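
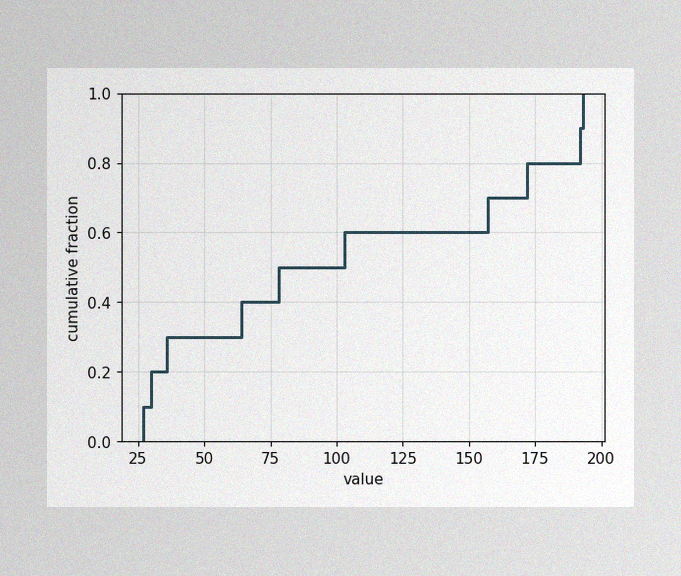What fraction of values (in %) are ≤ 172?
The image has some photo noise and uneven lighting. At x=172 the ECDF step is at 80%.

80%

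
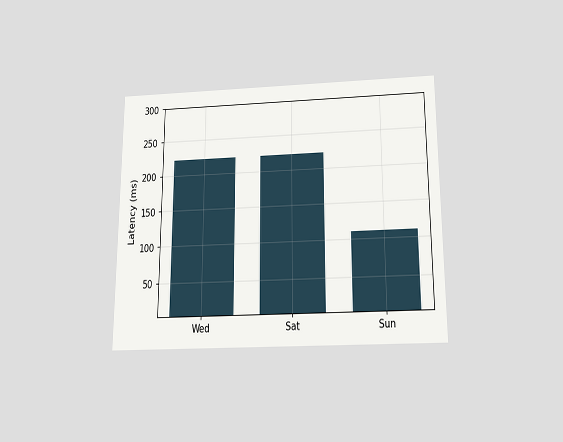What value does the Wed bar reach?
222ms

The chart is viewed slightly from below. Reading along the chart's y-axis, the Wed bar reaches 222ms.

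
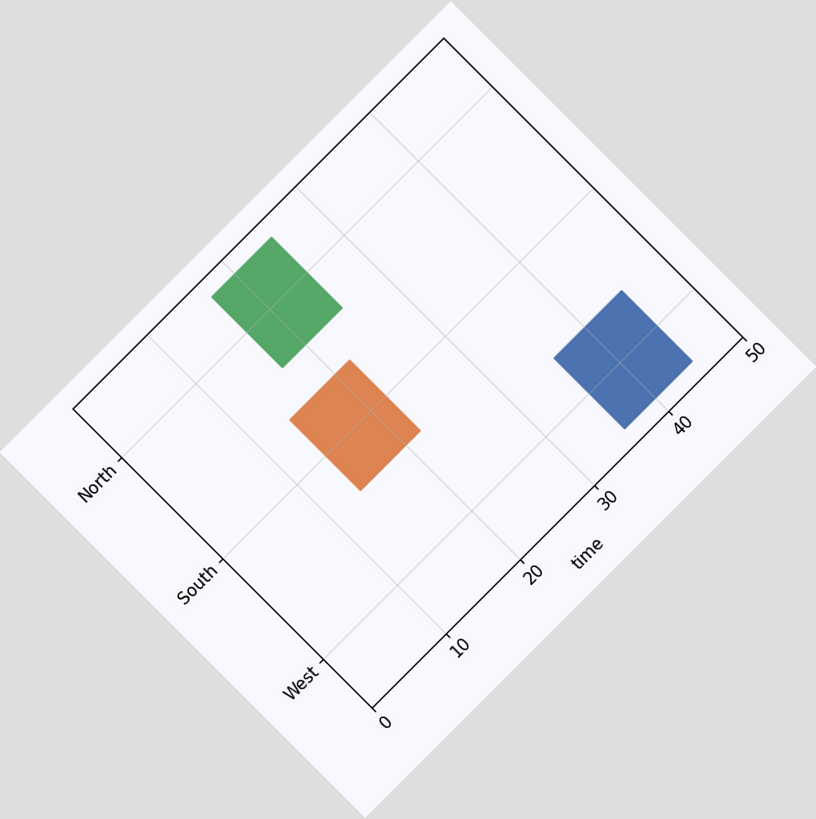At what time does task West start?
36

The chart is tilted about 45° counter-clockwise. The West bar begins at t=36.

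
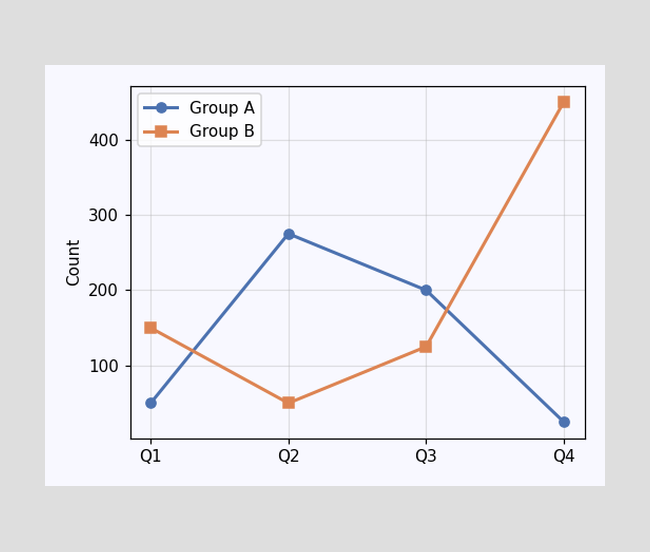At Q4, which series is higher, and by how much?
At Q4, Group B sits above the other line by 425.

Group B, by 425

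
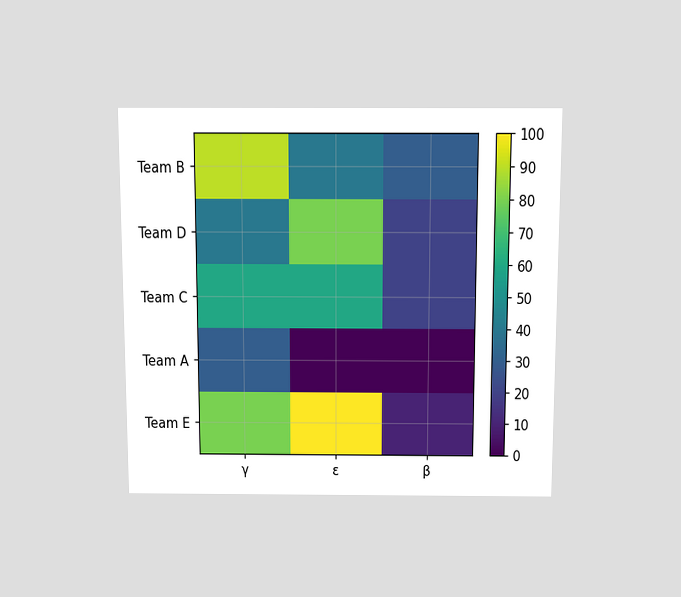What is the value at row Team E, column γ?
80

The chart is viewed slightly from above. Matching cell (Team E, γ) against the colorbar gives 80.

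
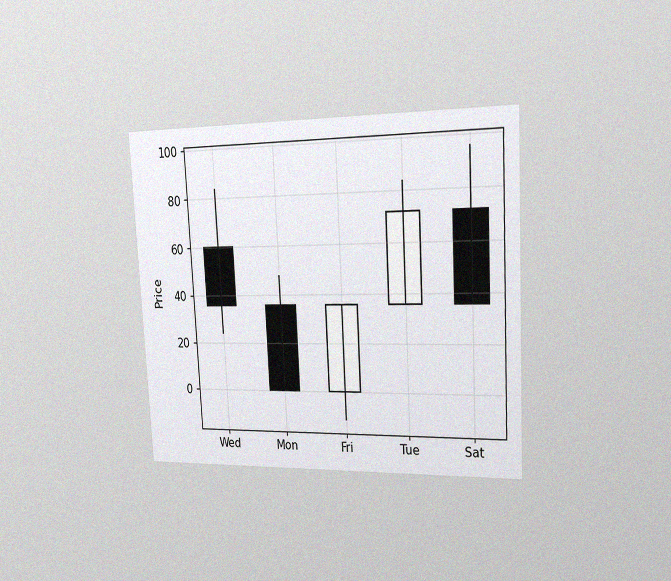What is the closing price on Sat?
36

The chart is tilted about 3° counter-clockwise and viewed slightly from the right, with some photo noise. The Sat candle closes at 36.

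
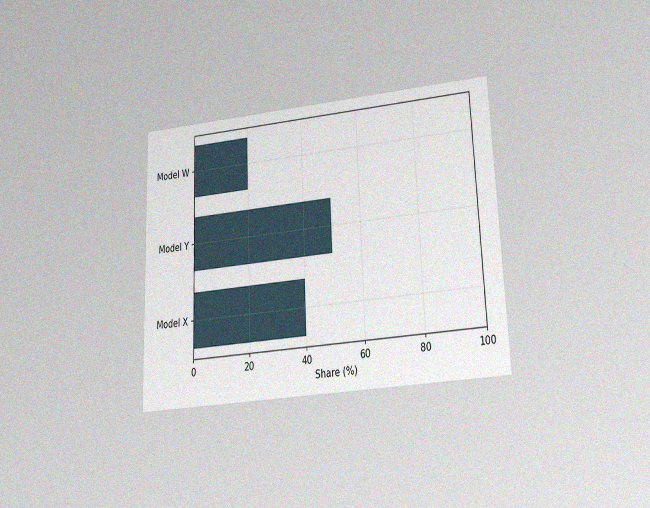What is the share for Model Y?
50%

The chart is tilted about 2° counter-clockwise and viewed slightly from below, with some photo noise. Reading along the chart's x-axis, the Model Y bar reaches 50%.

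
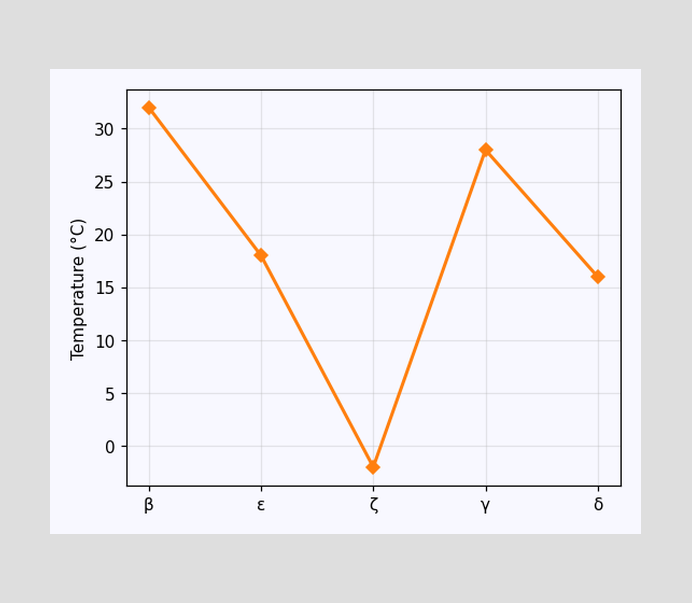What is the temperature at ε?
18°C

At ε, the line is at 18°C.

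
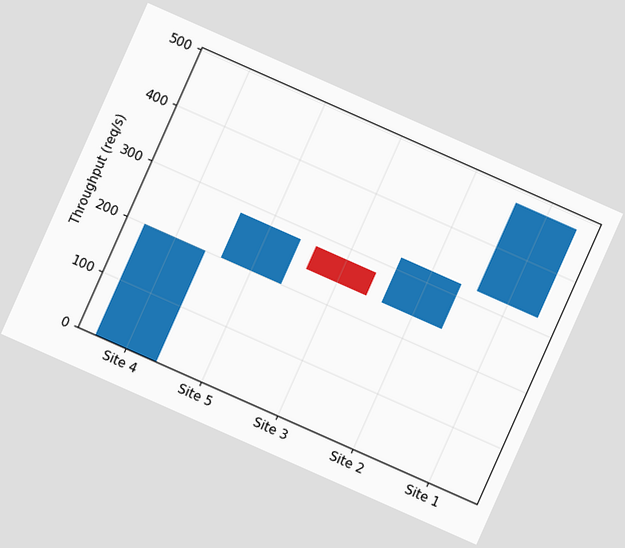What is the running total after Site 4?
200req/s

The chart is tilted about 24° clockwise. After Site 4 the running total reaches 200req/s.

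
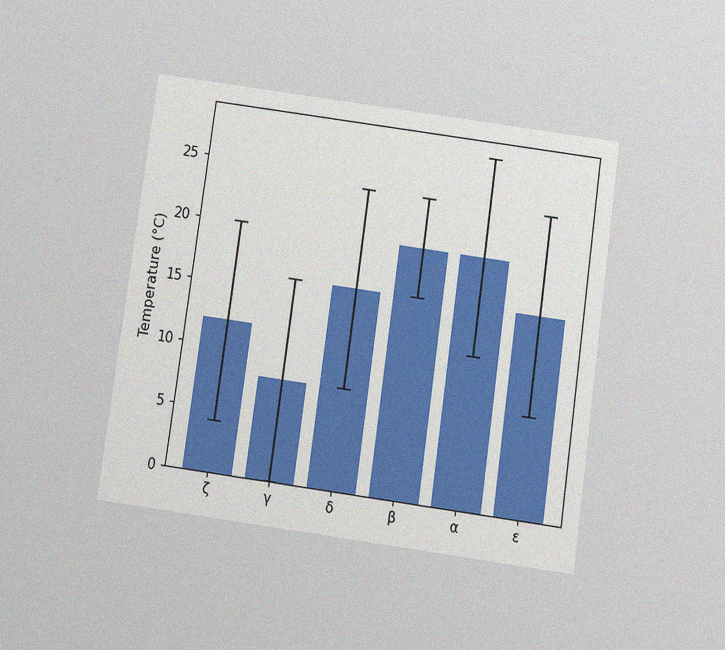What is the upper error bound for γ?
The chart is tilted about 8° clockwise and viewed slightly from below, with some photo noise. The γ bar's upper whisker reaches 16°C.

16°C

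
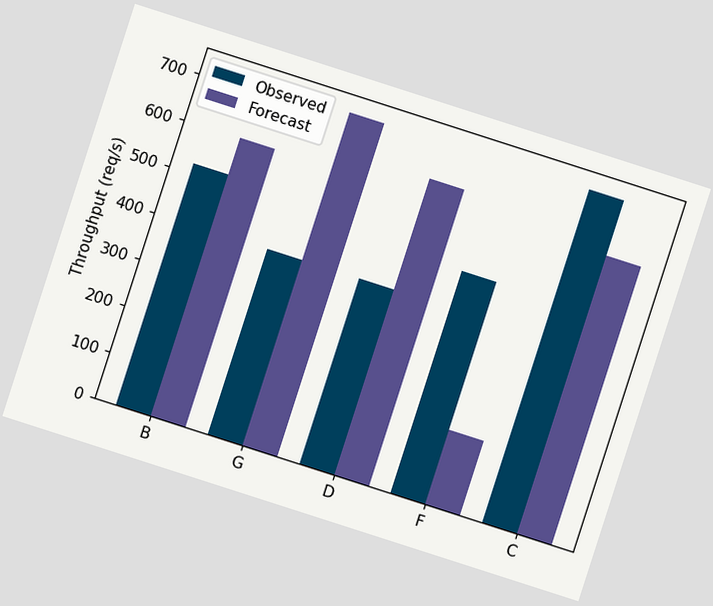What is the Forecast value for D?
The chart is tilted about 18° clockwise. The Forecast bar at D reaches 640req/s on the y-axis.

640req/s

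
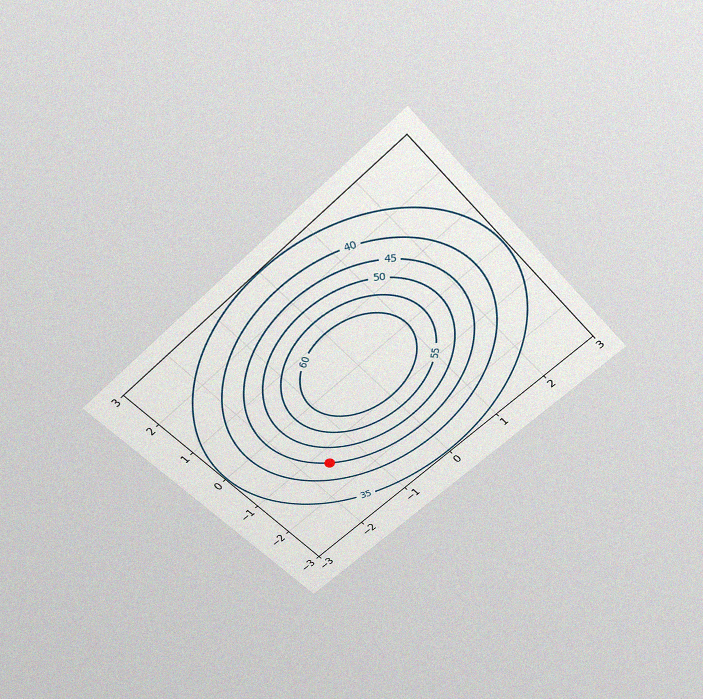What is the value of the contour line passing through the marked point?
The chart is tilted about 43° counter-clockwise and viewed slightly from above, with some photo noise. The marked point sits on the contour labelled 45.

45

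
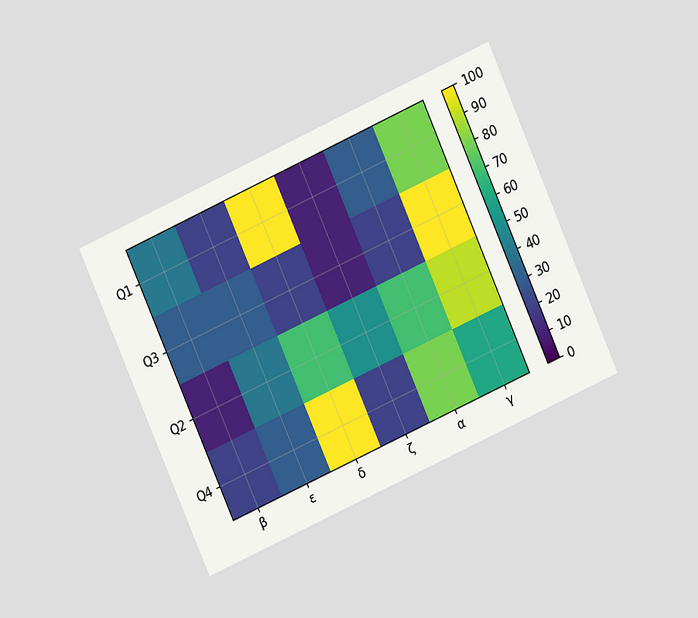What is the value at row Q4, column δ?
The chart is tilted about 24° counter-clockwise and viewed at a slight angle. Matching cell (Q4, δ) against the colorbar gives 100.

100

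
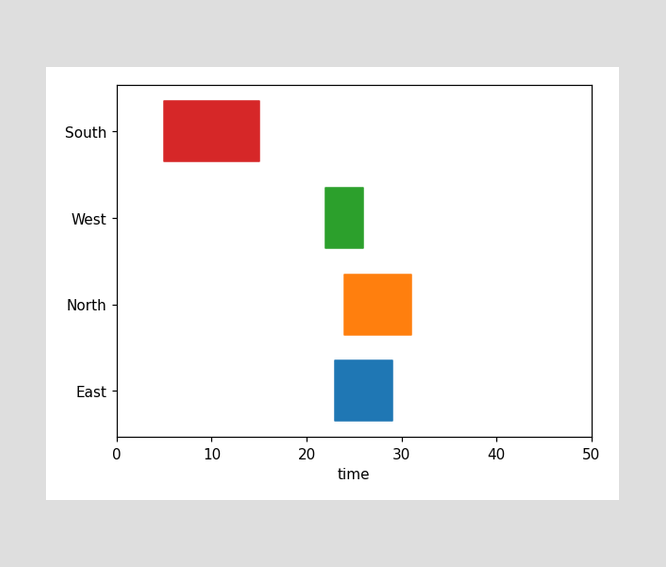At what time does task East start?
The East bar begins at t=23.

23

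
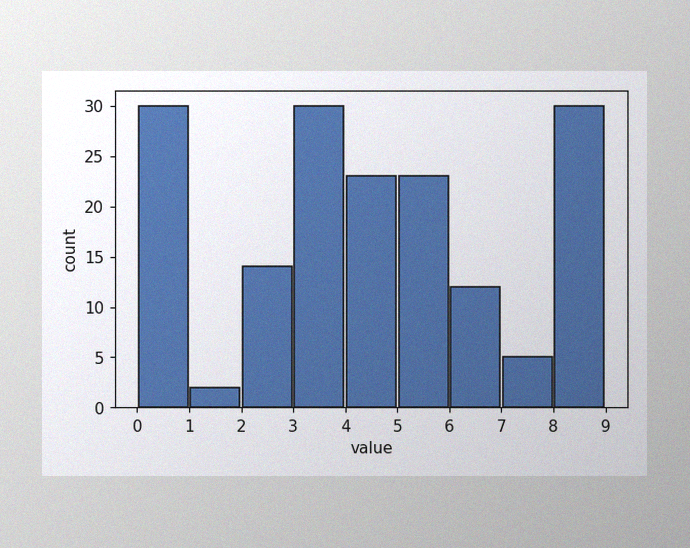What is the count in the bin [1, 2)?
2

The image has some photo noise and uneven lighting. The [1, 2) bin has height 2.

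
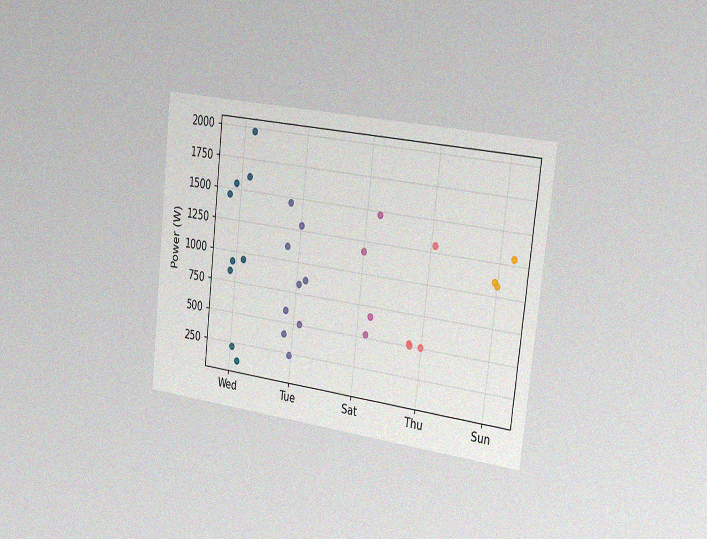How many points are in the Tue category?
The chart is tilted about 7° clockwise and viewed slightly from the right, with some photo noise. Counting the markers in the Tue column gives 9.

9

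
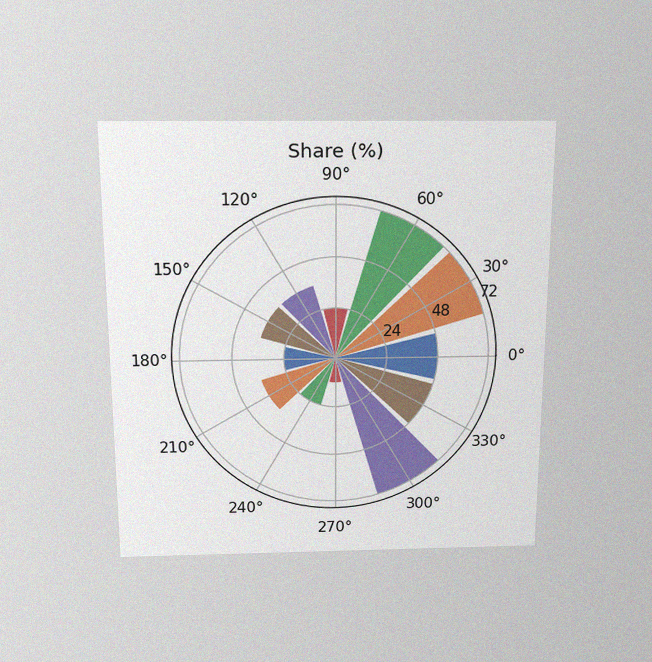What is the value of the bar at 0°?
The chart is viewed slightly from above, with some photo noise. The bar at 0° reaches 48% on the radial axis.

48%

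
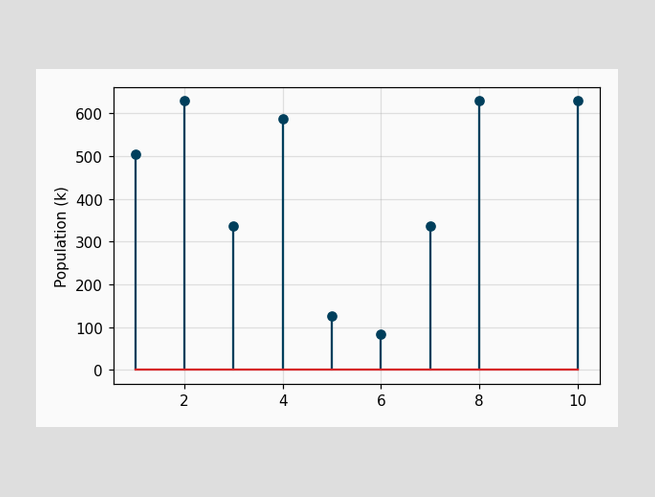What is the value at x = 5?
The stem at x=5 reaches 126k.

126k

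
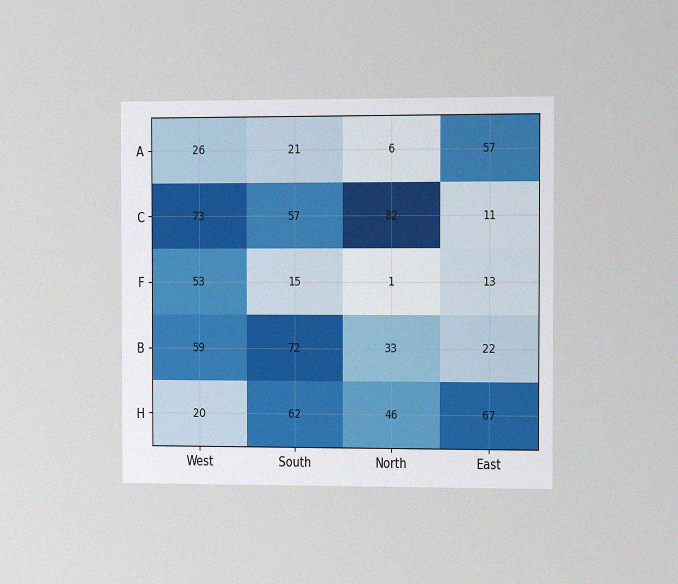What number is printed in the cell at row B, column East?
22

The chart is viewed at a slight angle, with some photo noise. The (B, East) cell reads 22.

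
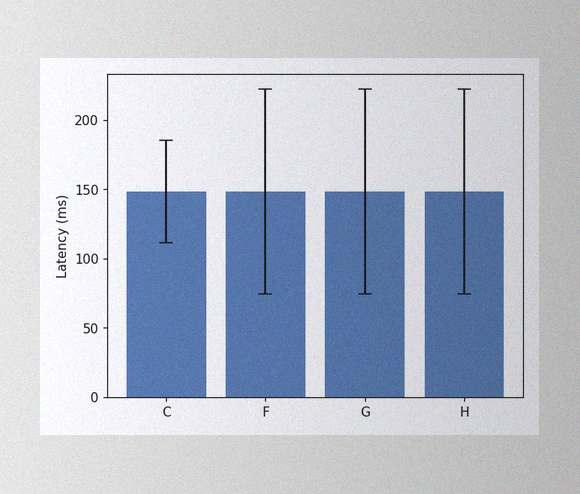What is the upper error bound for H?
222ms

The image has some photo noise and uneven lighting. The H bar's upper whisker reaches 222ms.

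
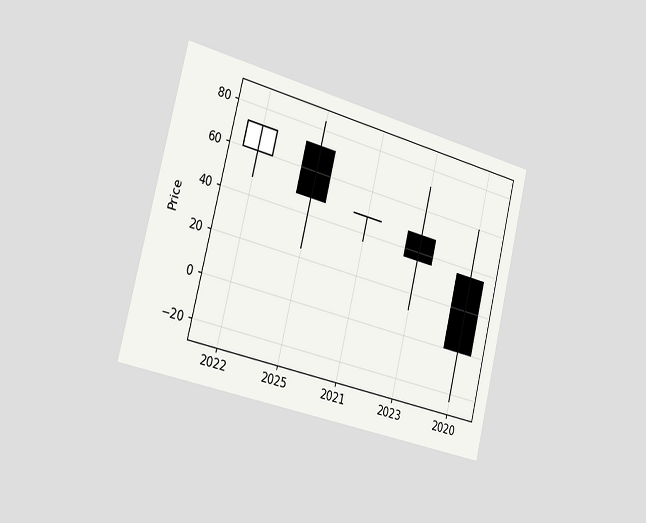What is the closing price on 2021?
The chart is tilted about 14° clockwise and viewed slightly from the left. The 2021 candle closes at 48.

48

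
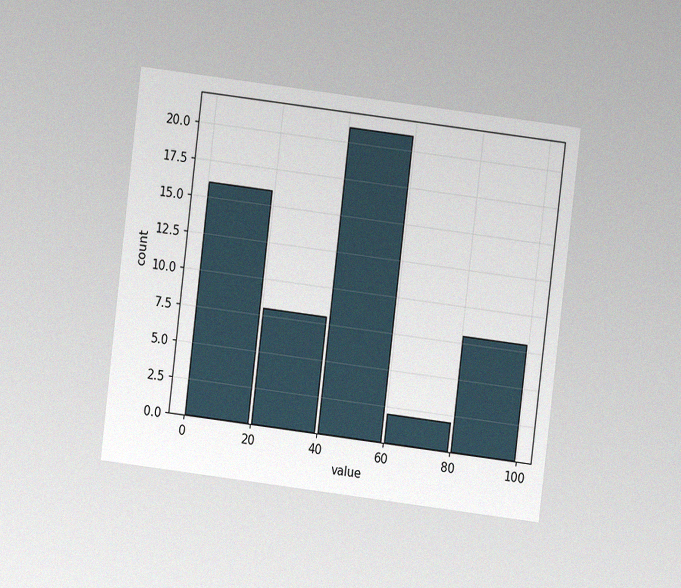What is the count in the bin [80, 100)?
8

The chart is tilted about 7° clockwise and viewed at a slight angle, with some photo noise. The [80, 100) bin has height 8.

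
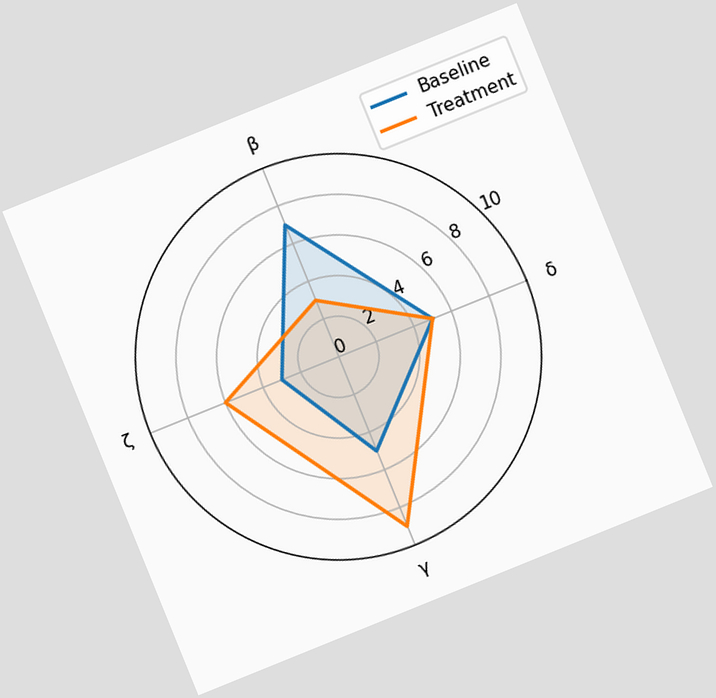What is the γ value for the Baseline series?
5

The chart is tilted about 22° counter-clockwise. On the γ axis, Baseline reaches 5.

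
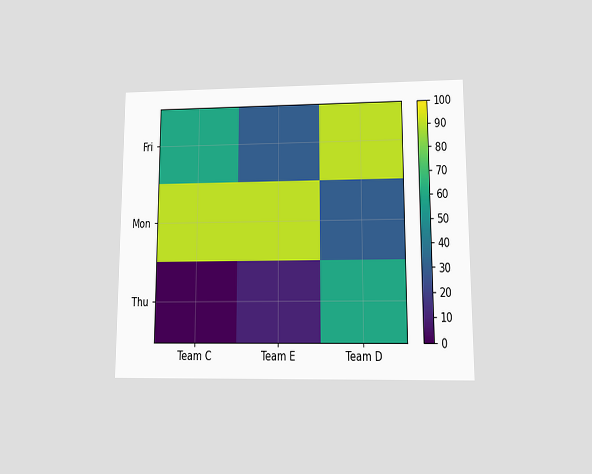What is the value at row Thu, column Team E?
10

The chart is viewed at a slight angle. Matching cell (Thu, Team E) against the colorbar gives 10.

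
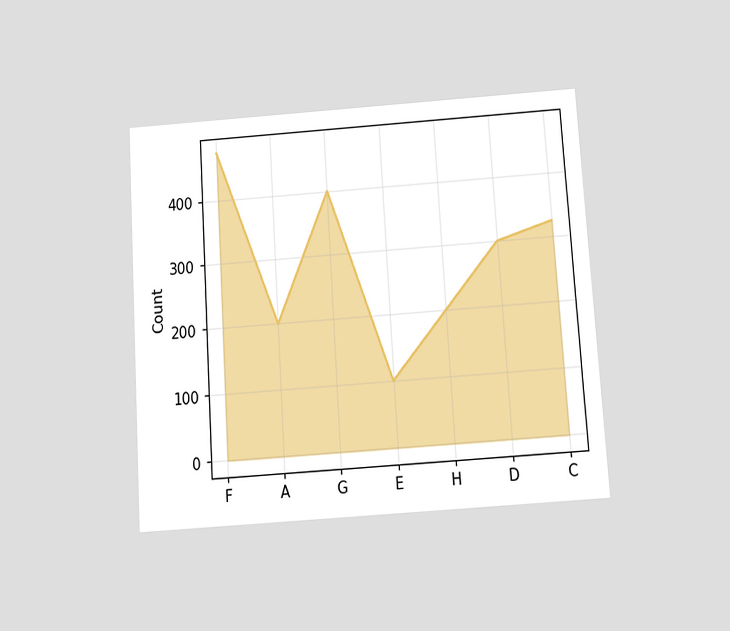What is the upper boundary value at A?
200

The chart is tilted about 4° counter-clockwise and viewed slightly from below. At A the upper boundary is at 200.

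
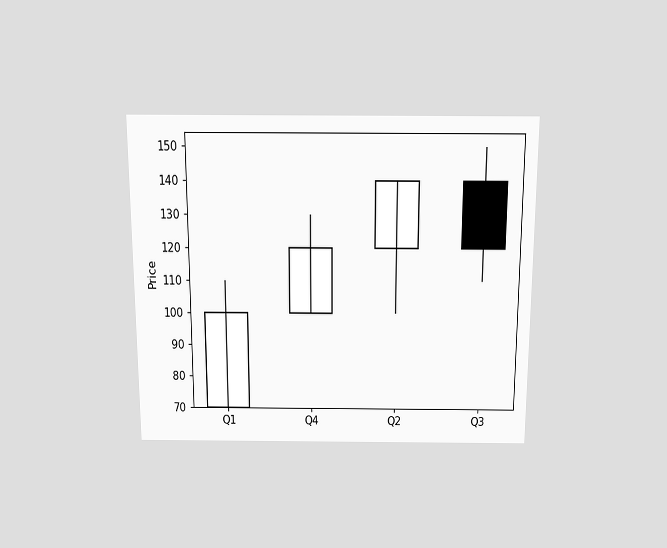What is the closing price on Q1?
100

The chart is viewed slightly from above. The Q1 candle closes at 100.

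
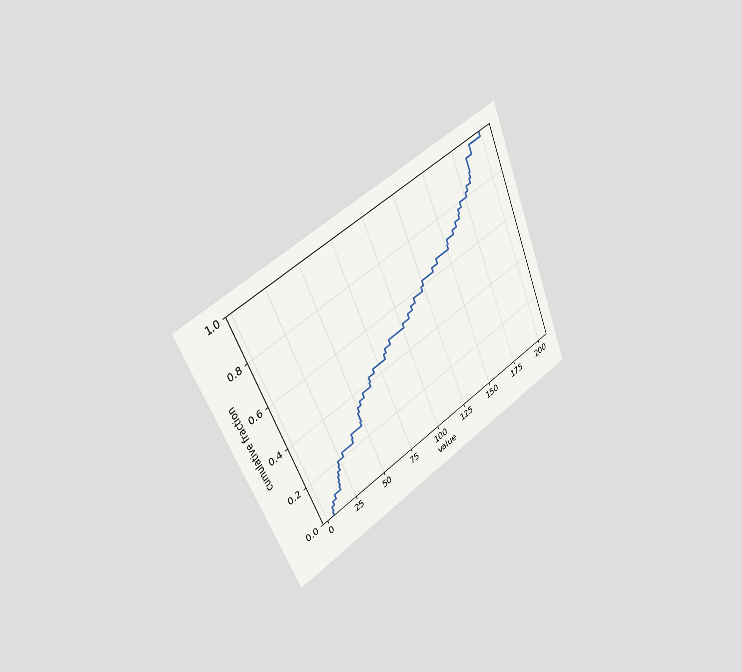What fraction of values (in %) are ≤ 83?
48%

The chart is tilted about 23° counter-clockwise and viewed slightly from the left. At x=83 the ECDF step is at 48%.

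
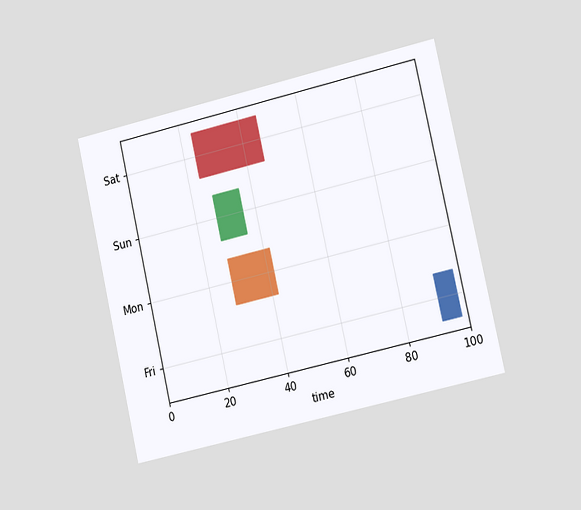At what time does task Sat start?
The chart is tilted about 13° counter-clockwise and viewed slightly from the right. The Sat bar begins at t=24.

24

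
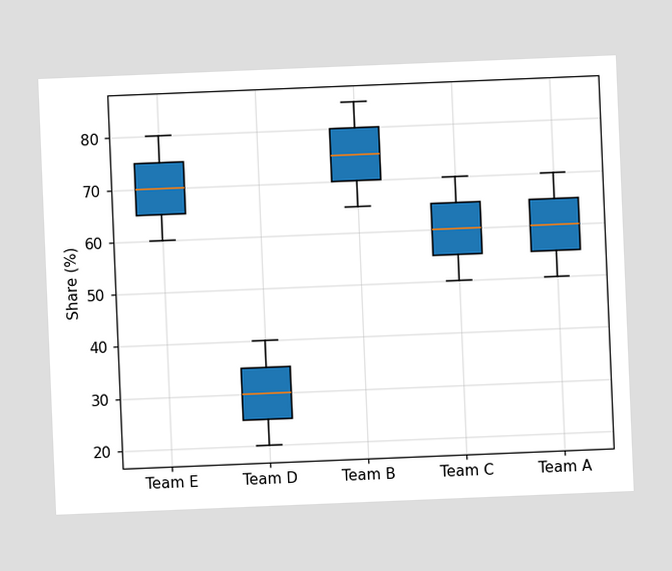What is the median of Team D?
The chart is tilted about 2° counter-clockwise. The median line in the Team D box sits at 30%.

30%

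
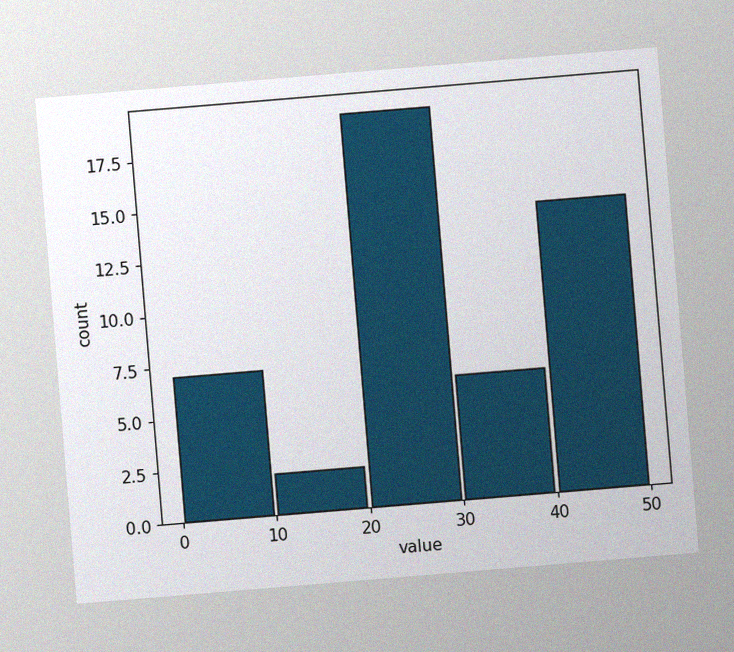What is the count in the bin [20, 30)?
19

The chart is tilted about 5° counter-clockwise, with some photo noise. The [20, 30) bin has height 19.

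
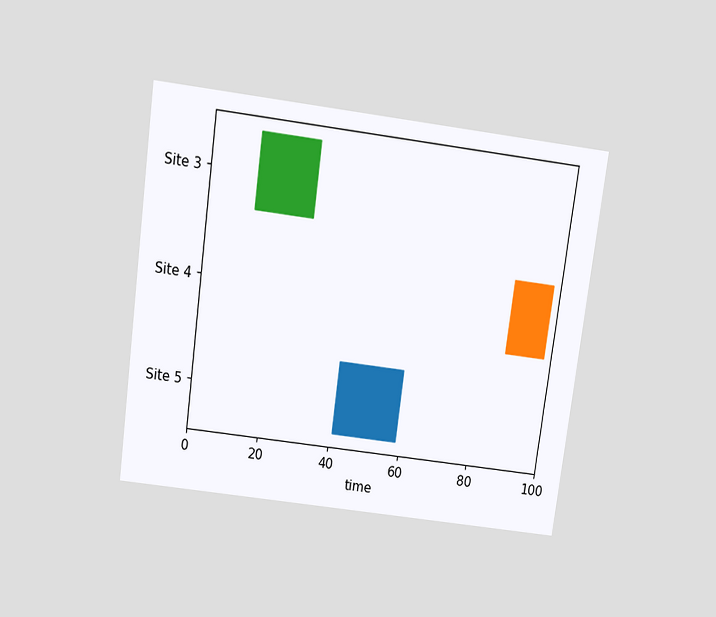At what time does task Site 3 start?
13

The chart is tilted about 8° clockwise and viewed slightly from above. The Site 3 bar begins at t=13.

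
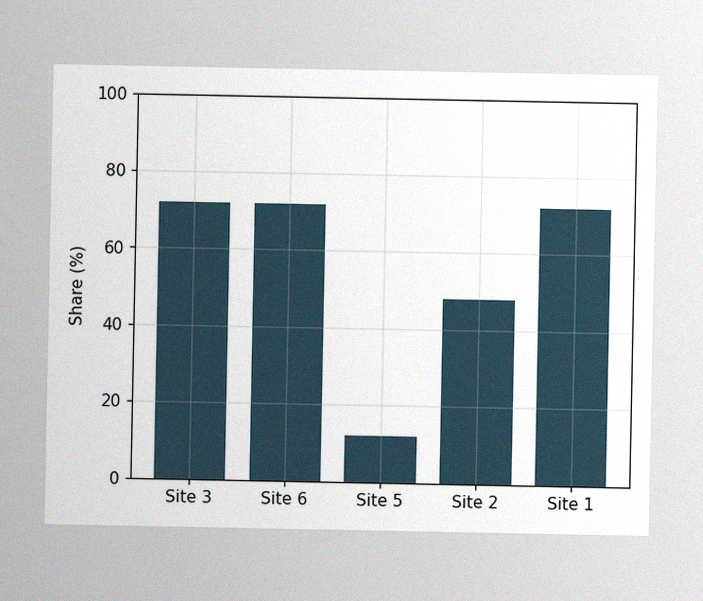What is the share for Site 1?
72%

The image has some photo noise and uneven lighting. Reading along the chart's y-axis, the Site 1 bar reaches 72%.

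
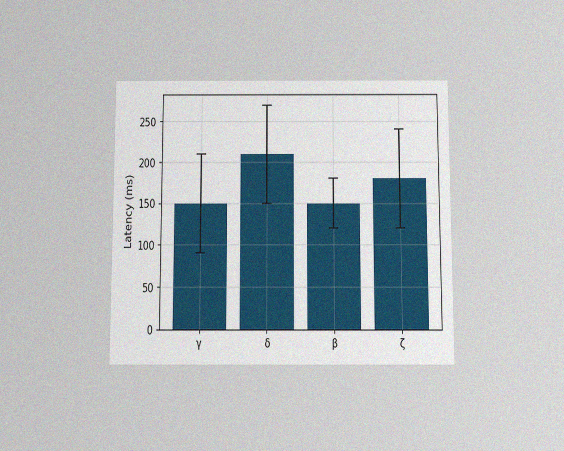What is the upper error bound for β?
180ms

The chart is viewed slightly from below, with some photo noise. The β bar's upper whisker reaches 180ms.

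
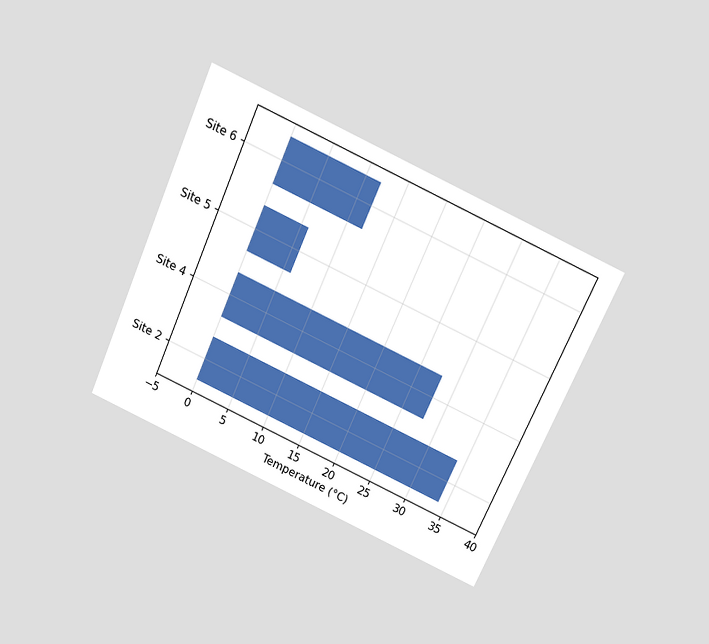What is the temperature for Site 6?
12°C

The chart is tilted about 24° clockwise and viewed slightly from above. Reading along the chart's x-axis, the Site 6 bar reaches 12°C.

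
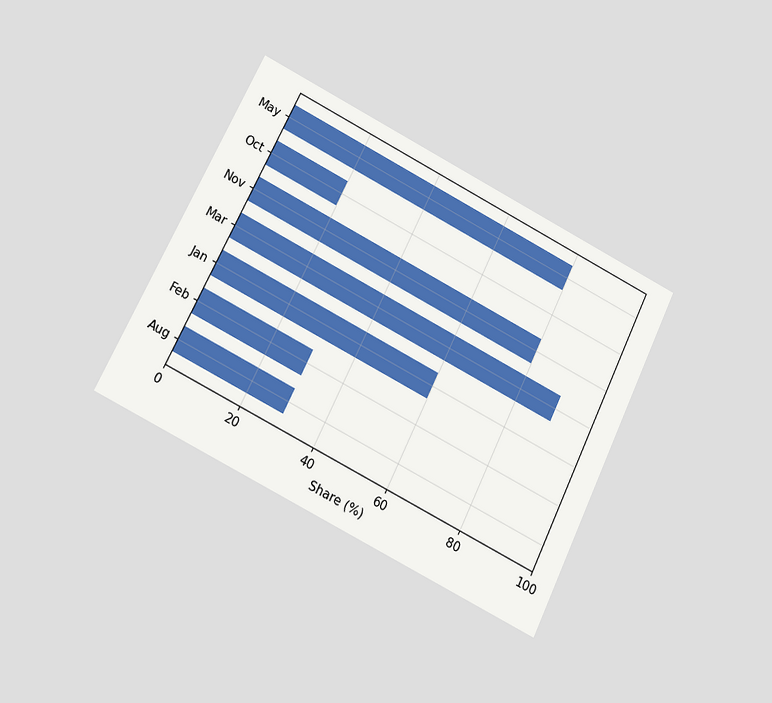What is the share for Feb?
The chart is tilted about 26° clockwise and viewed at a slight angle. Reading along the chart's x-axis, the Feb bar reaches 30%.

30%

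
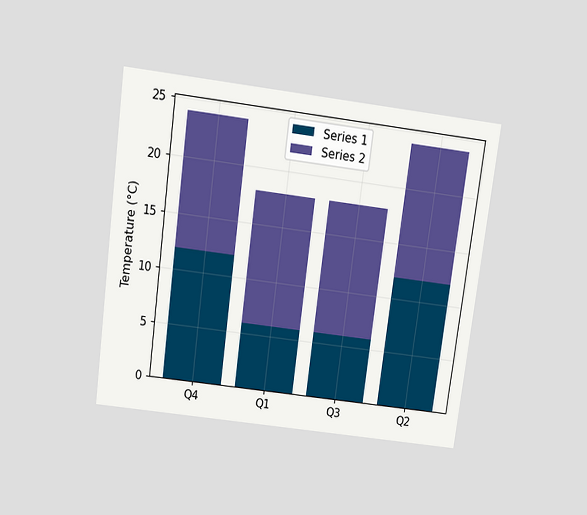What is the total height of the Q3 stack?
18°C

The chart is tilted about 7° clockwise and viewed slightly from above. The Q3 stack's top reaches 18°C on the y-axis.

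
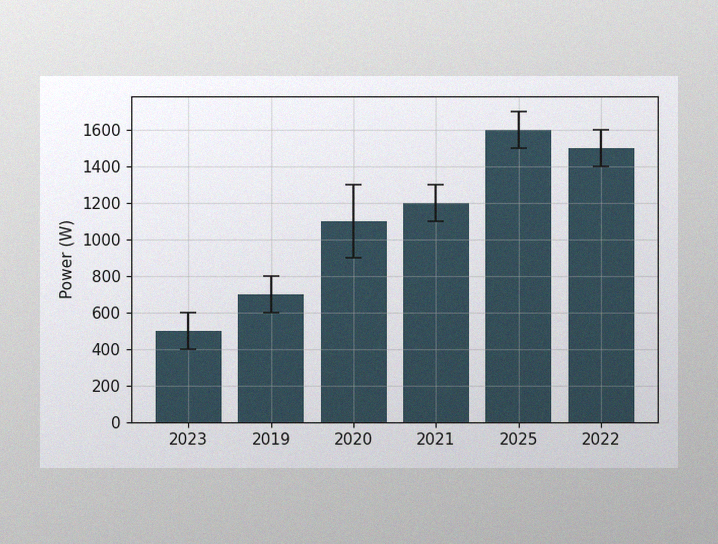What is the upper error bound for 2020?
The image has some photo noise and uneven lighting. The 2020 bar's upper whisker reaches 1300W.

1300W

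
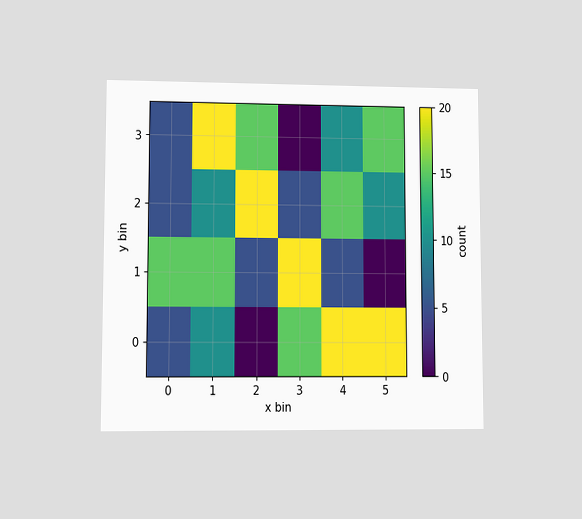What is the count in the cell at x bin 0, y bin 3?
The chart is viewed at a slight angle. Matching the cell (0, 3) against the colorbar gives 5.

5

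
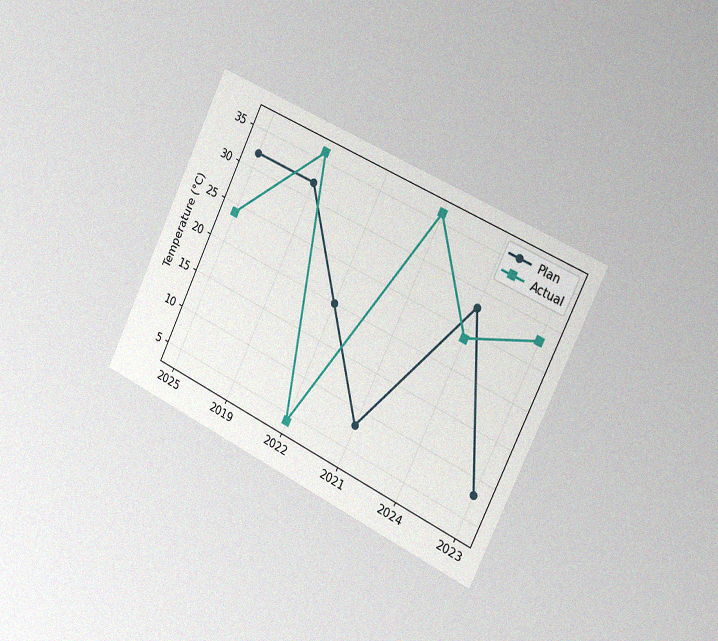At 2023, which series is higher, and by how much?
The chart is tilted about 26° clockwise and viewed slightly from the right, with some photo noise. At 2023, Actual sits above the other line by 20°C.

Actual, by 20°C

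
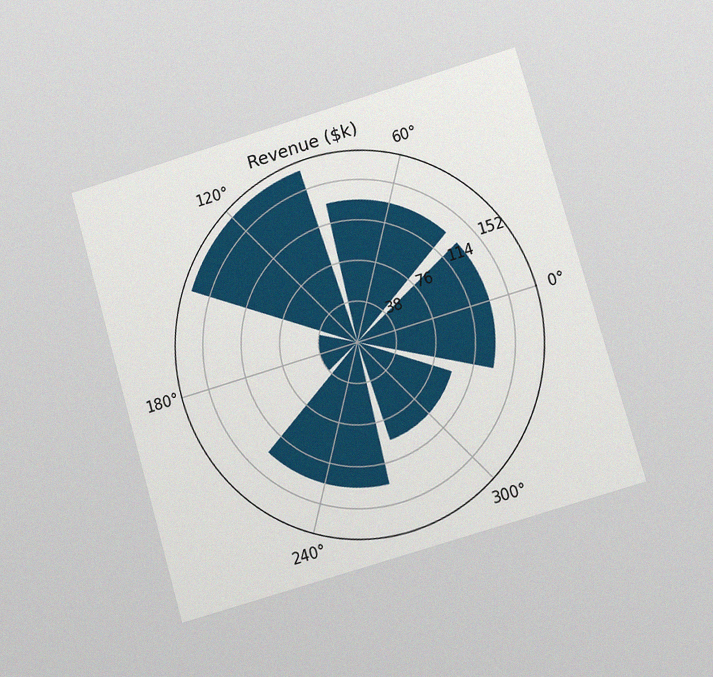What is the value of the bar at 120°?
The chart is tilted about 16° counter-clockwise and viewed at a slight angle, with some photo noise. The bar at 120° reaches $171k on the radial axis.

$171k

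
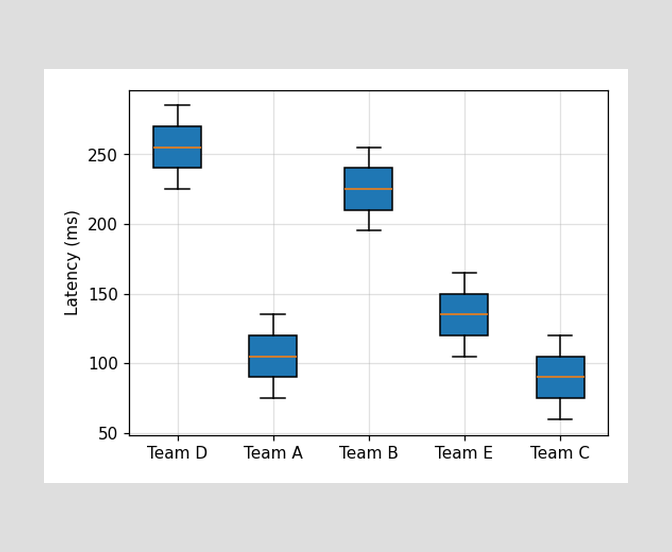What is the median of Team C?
90ms

The median line in the Team C box sits at 90ms.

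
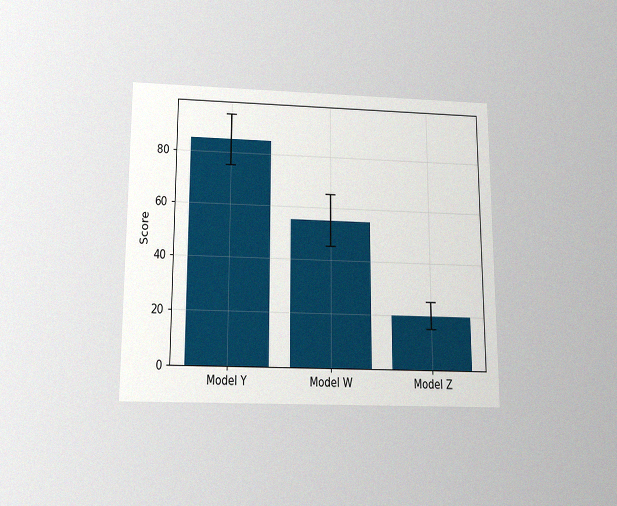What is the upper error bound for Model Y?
95

The chart is viewed slightly from below, with some photo noise. The Model Y bar's upper whisker reaches 95.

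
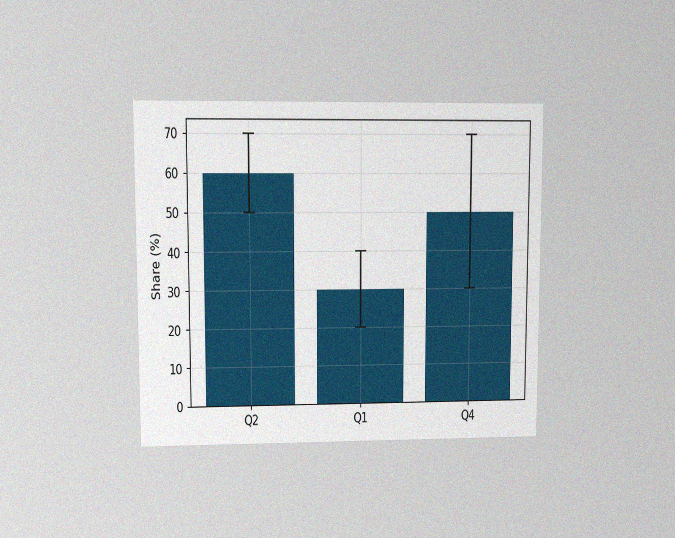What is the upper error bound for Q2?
The chart is viewed at a slight angle, with some photo noise. The Q2 bar's upper whisker reaches 70%.

70%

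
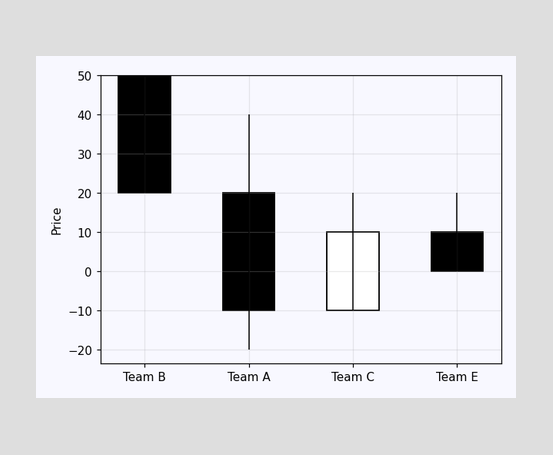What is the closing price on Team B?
The Team B candle closes at 20.

20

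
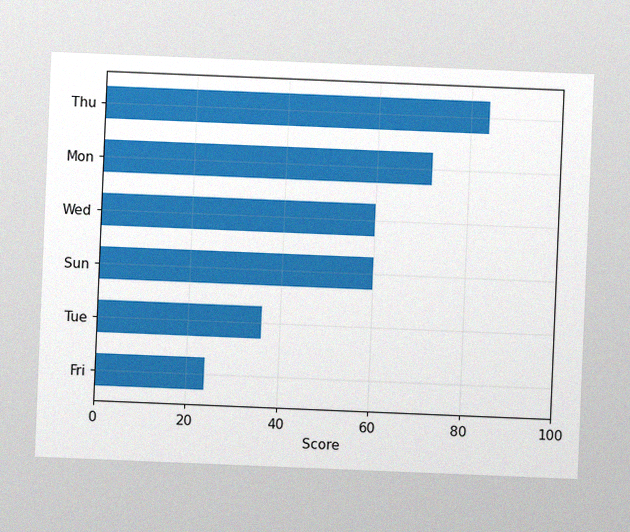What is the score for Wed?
60

The chart is tilted about 2° clockwise, with some photo noise. Reading along the chart's x-axis, the Wed bar reaches 60.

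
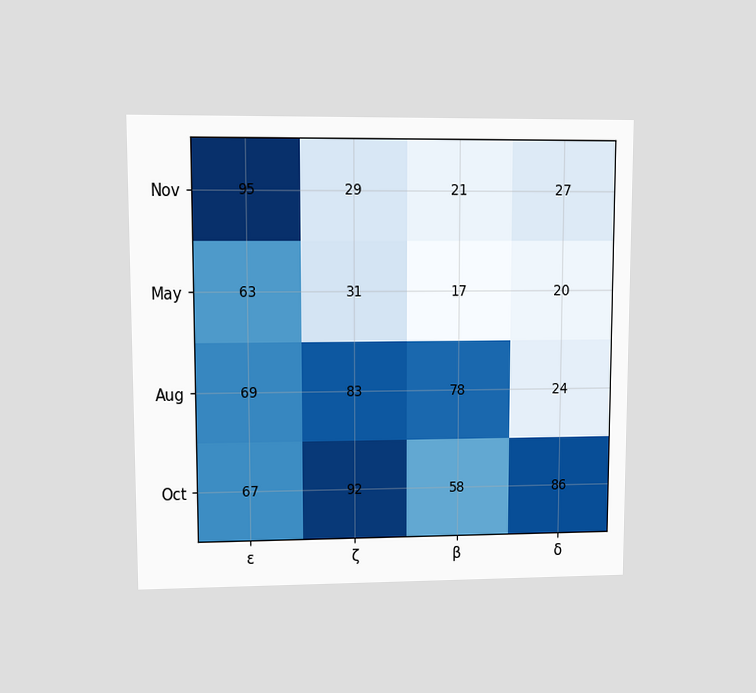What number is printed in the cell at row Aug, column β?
78

The chart is viewed at a slight angle. The (Aug, β) cell reads 78.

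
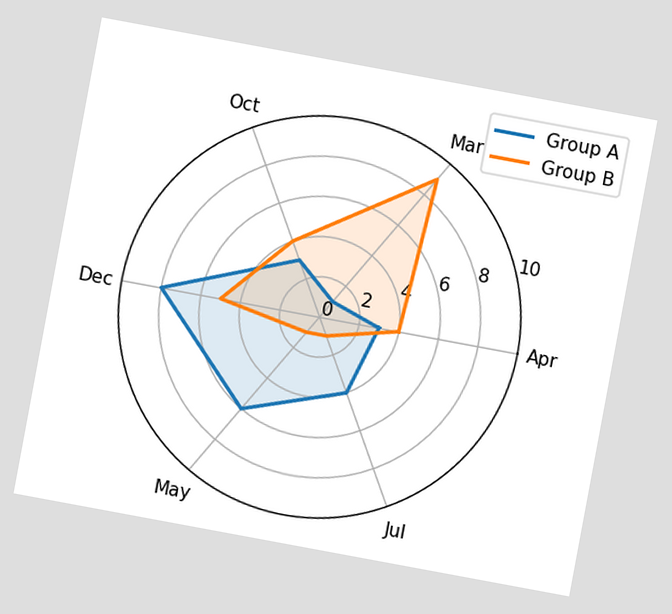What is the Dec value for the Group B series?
The chart is tilted about 11° clockwise. On the Dec axis, Group B reaches 5.

5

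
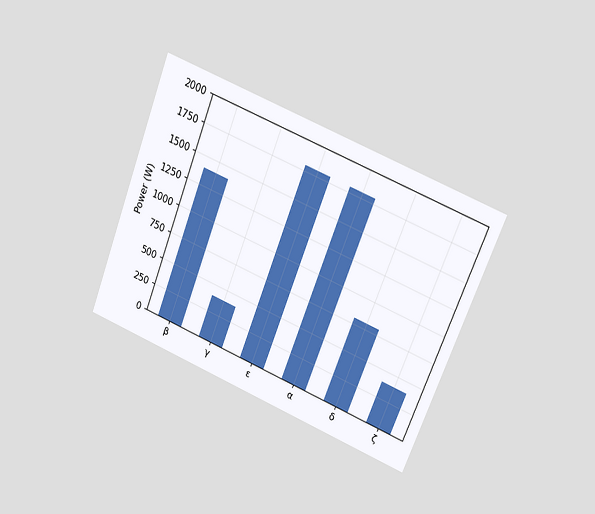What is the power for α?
The chart is tilted about 22° clockwise and viewed at a slight angle. Reading along the chart's y-axis, the α bar reaches 1800W.

1800W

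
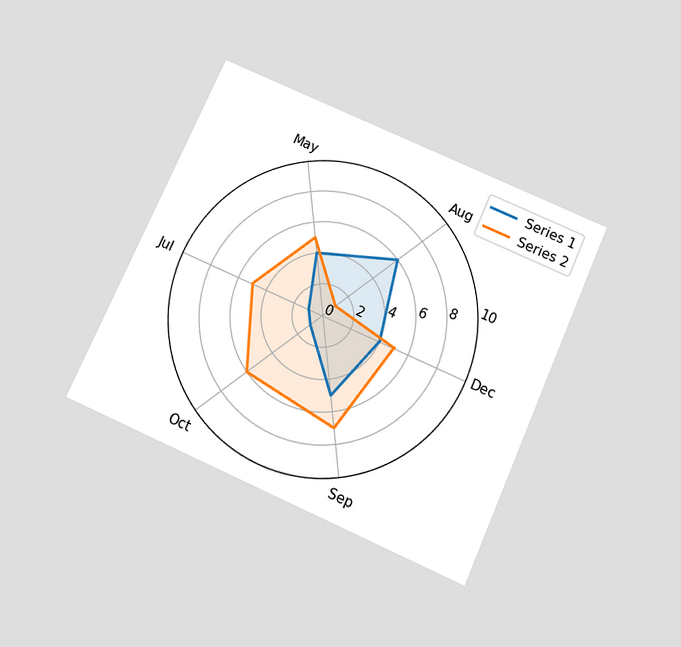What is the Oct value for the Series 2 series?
6

The chart is tilted about 24° clockwise and viewed slightly from below. On the Oct axis, Series 2 reaches 6.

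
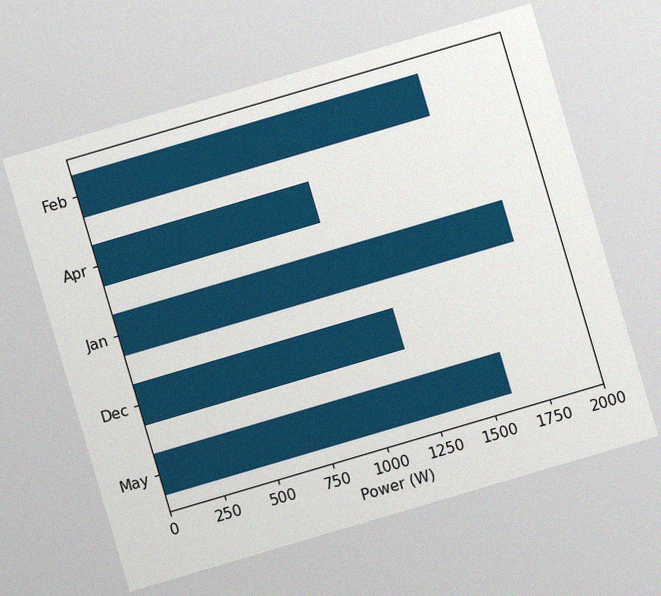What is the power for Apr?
The chart is tilted about 16° counter-clockwise, with some photo noise. Reading along the chart's x-axis, the Apr bar reaches 1000W.

1000W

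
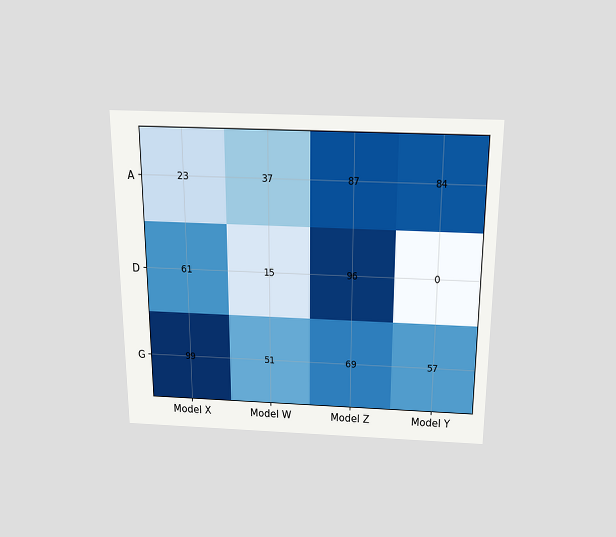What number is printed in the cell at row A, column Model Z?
87

The chart is viewed slightly from above. The (A, Model Z) cell reads 87.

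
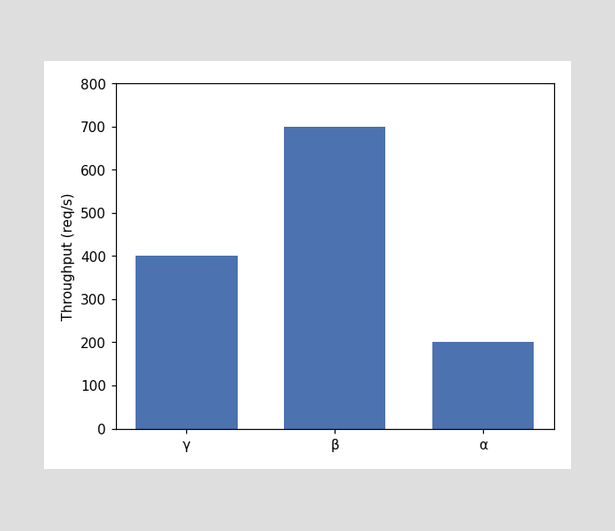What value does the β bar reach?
700req/s

Reading along the chart's y-axis, the β bar reaches 700req/s.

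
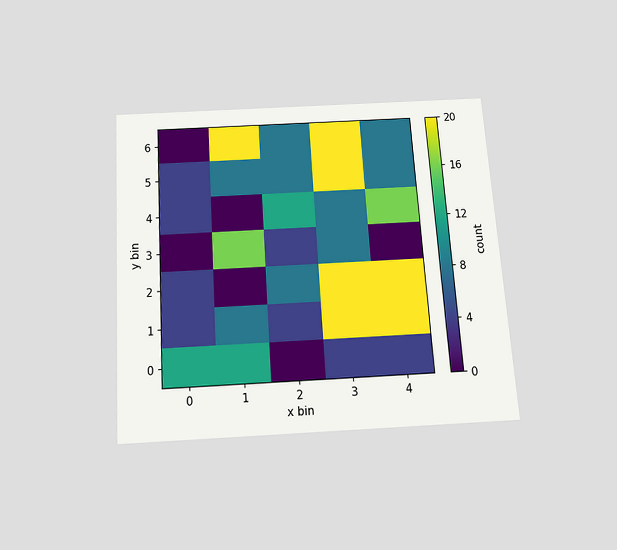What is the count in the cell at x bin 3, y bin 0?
4

The chart is tilted about 4° counter-clockwise and viewed slightly from below. Matching the cell (3, 0) against the colorbar gives 4.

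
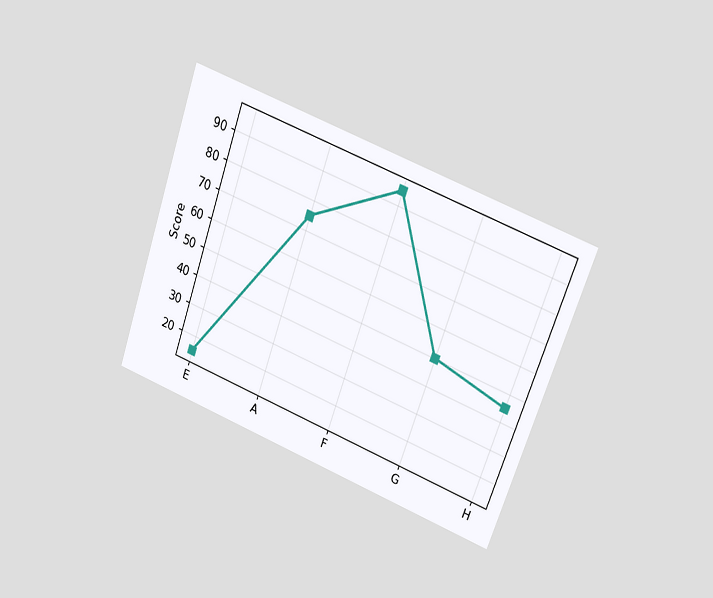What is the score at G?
50

The chart is tilted about 20° clockwise and viewed at a slight angle. At G, the line is at 50.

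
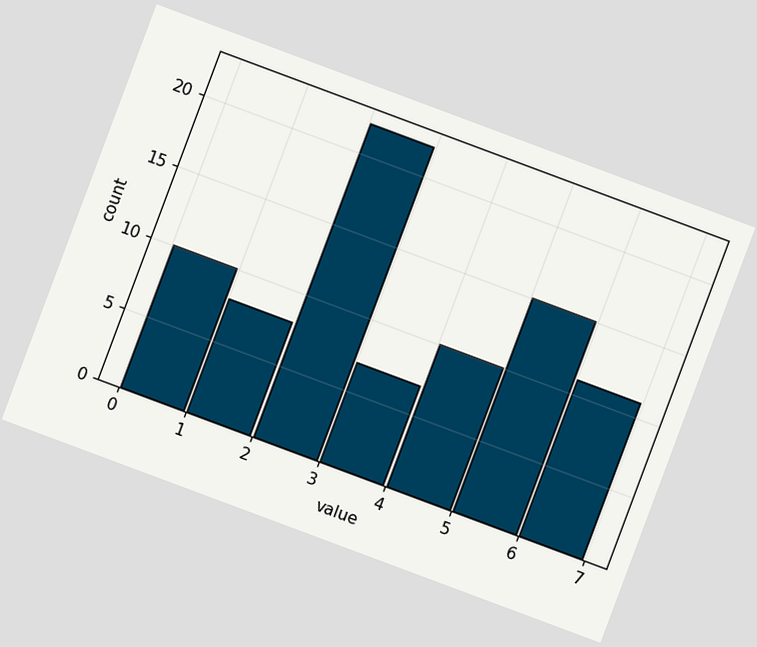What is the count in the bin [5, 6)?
15

The chart is tilted about 20° clockwise. The [5, 6) bin has height 15.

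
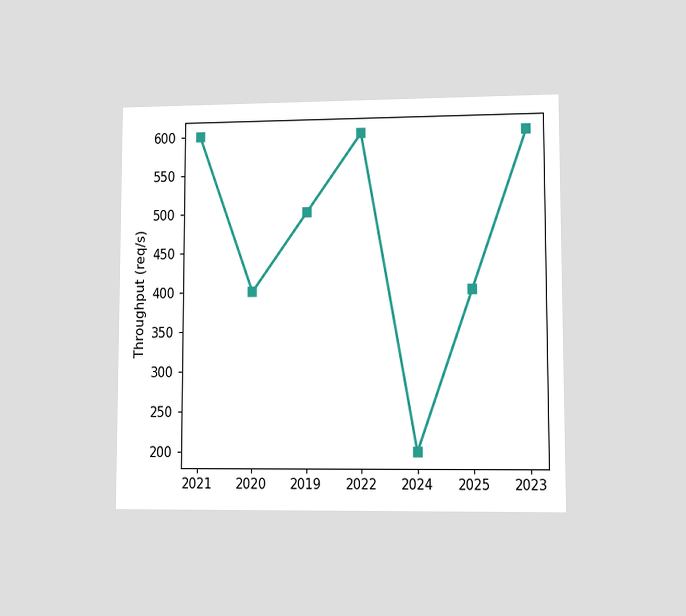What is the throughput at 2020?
The chart is viewed at a slight angle. At 2020, the line is at 400req/s.

400req/s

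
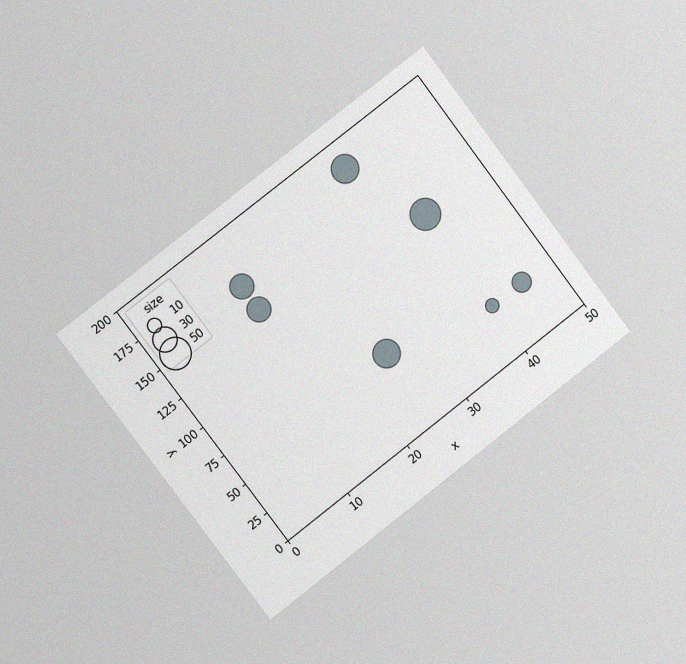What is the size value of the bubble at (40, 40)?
10

The chart is tilted about 37° counter-clockwise and viewed slightly from the left, with some photo noise. Matching the bubble at (40, 40) against the size legend gives 10.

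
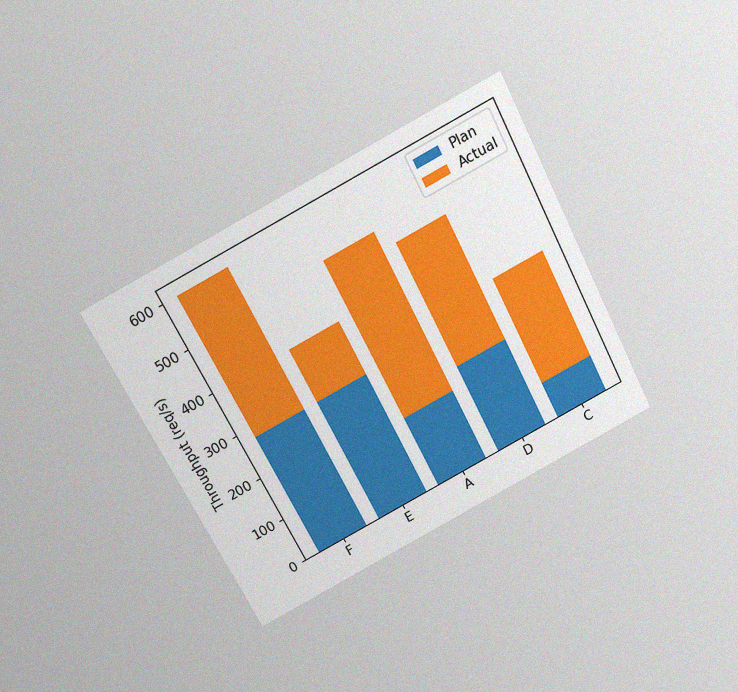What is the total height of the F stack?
600req/s

The chart is tilted about 27° counter-clockwise and viewed slightly from above, with some photo noise. The F stack's top reaches 600req/s on the y-axis.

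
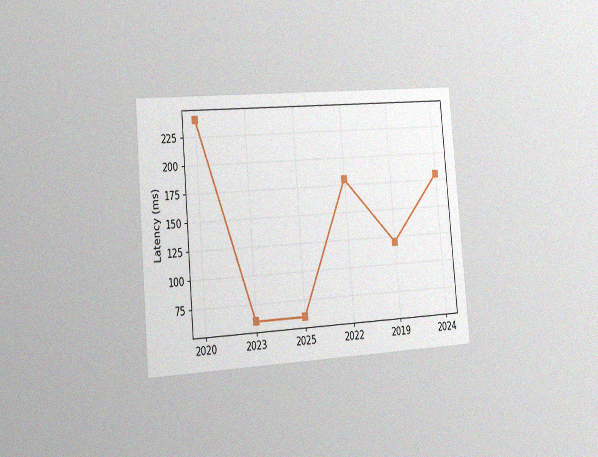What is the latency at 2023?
60ms

The chart is tilted about 5° counter-clockwise and viewed slightly from the left, with some photo noise. At 2023, the line is at 60ms.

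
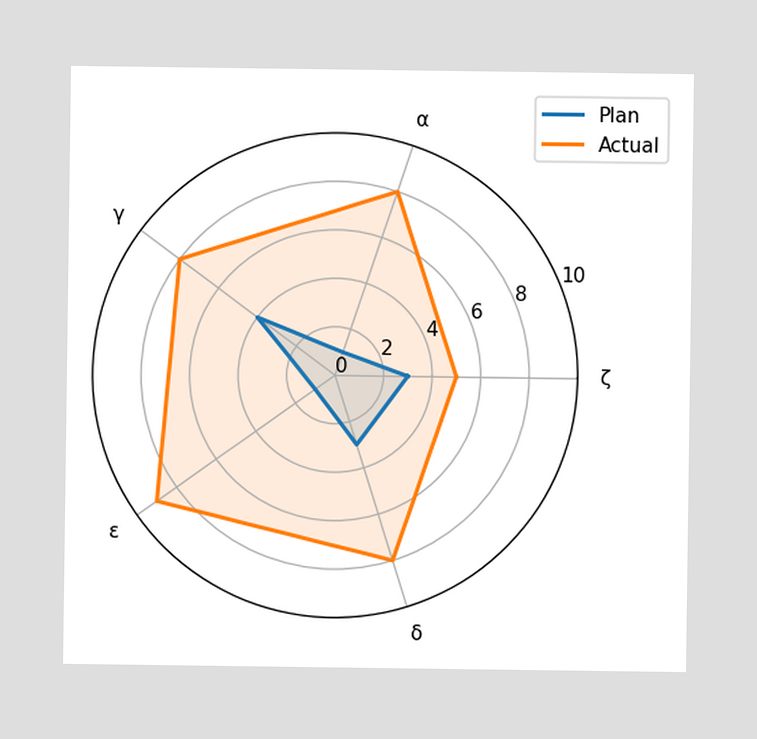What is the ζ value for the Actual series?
On the ζ axis, Actual reaches 5.

5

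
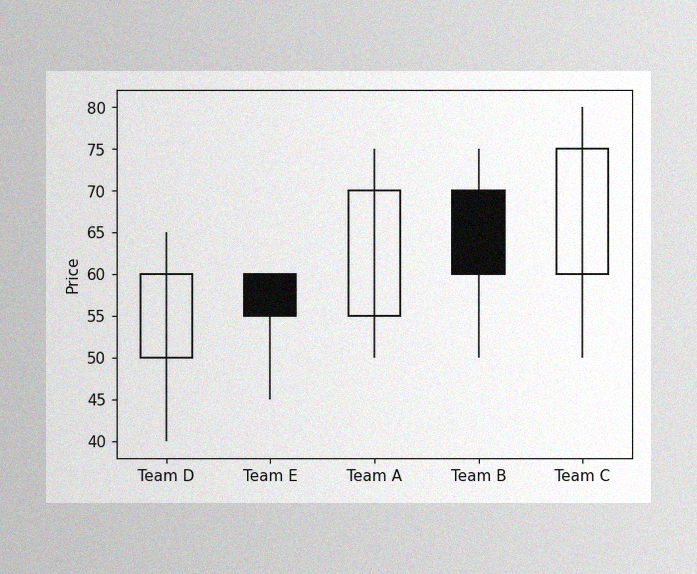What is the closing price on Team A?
70

The image has some photo noise and uneven lighting. The Team A candle closes at 70.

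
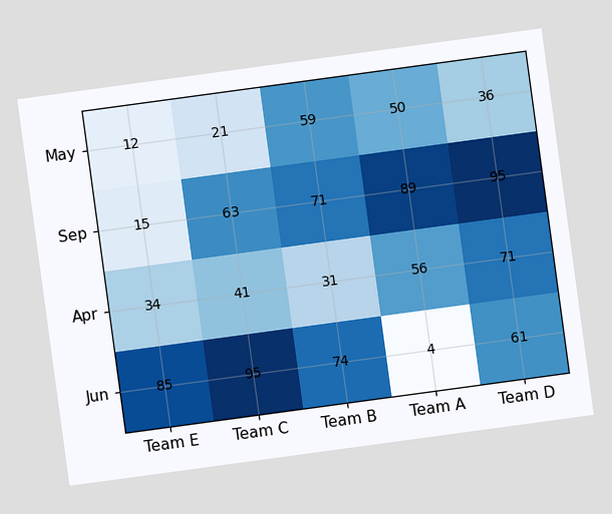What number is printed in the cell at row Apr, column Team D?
The chart is tilted about 8° counter-clockwise. The (Apr, Team D) cell reads 71.

71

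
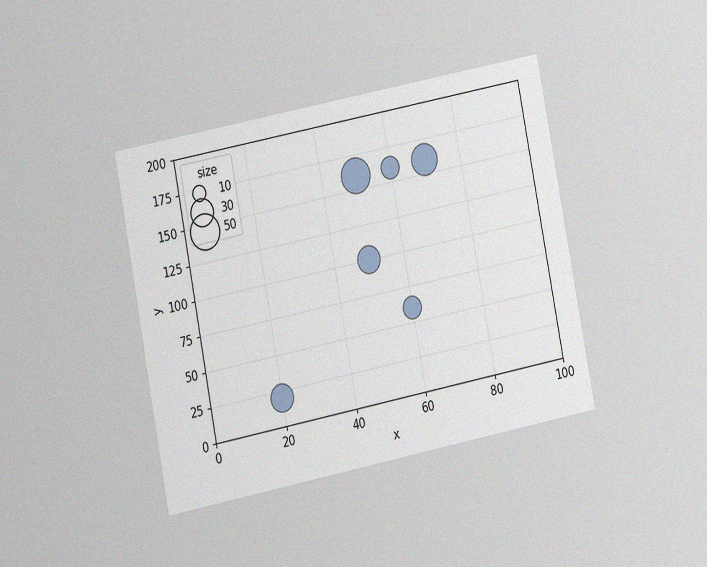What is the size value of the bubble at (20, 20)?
The chart is tilted about 11° counter-clockwise and viewed at a slight angle, with some photo noise. Matching the bubble at (20, 20) against the size legend gives 30.

30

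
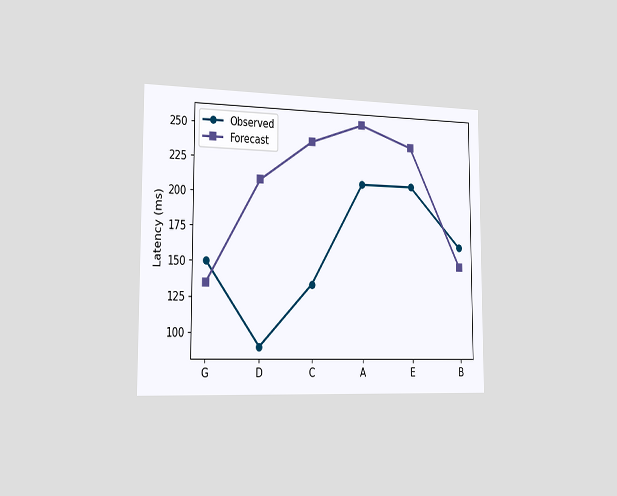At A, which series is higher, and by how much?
The chart is viewed slightly from the left. At A, Forecast sits above the other line by 45ms.

Forecast, by 45ms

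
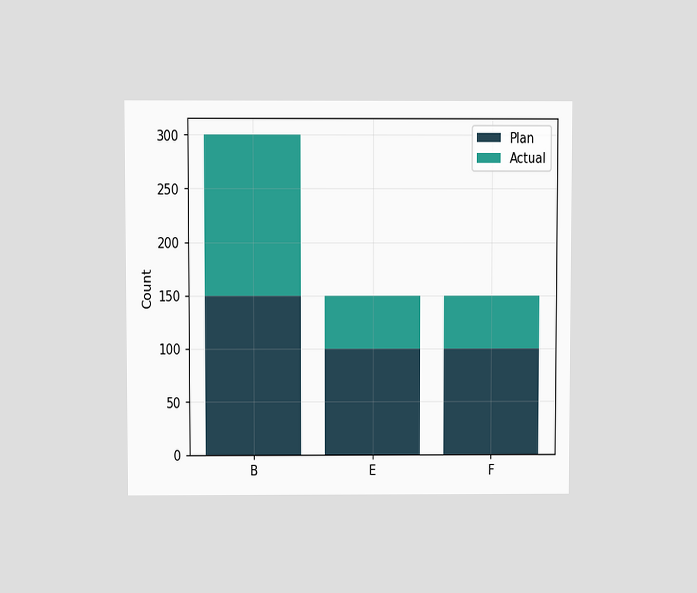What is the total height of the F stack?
The chart is viewed at a slight angle. The F stack's top reaches 150 on the y-axis.

150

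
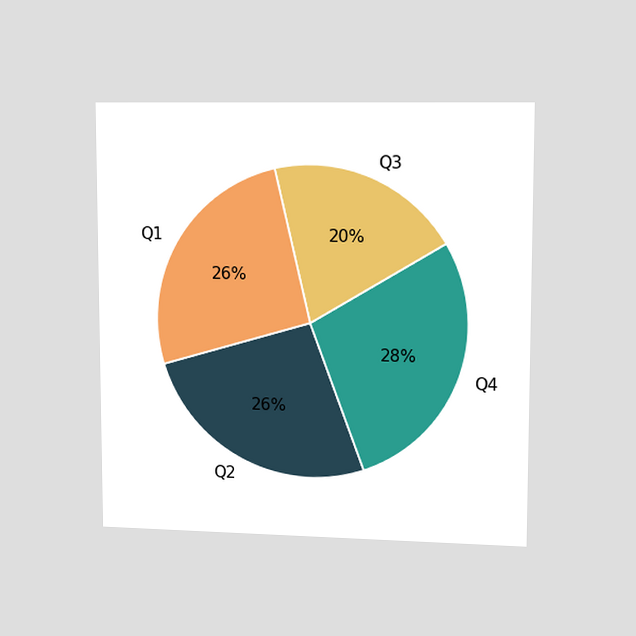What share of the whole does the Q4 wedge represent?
28%

The chart is viewed slightly from the right. The Q4 slice takes up 28% of the pie.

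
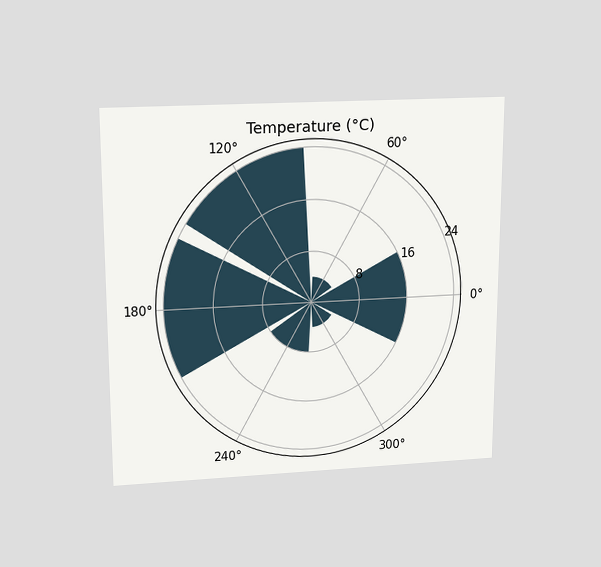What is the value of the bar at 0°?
16°C

The chart is viewed slightly from above. The bar at 0° reaches 16°C on the radial axis.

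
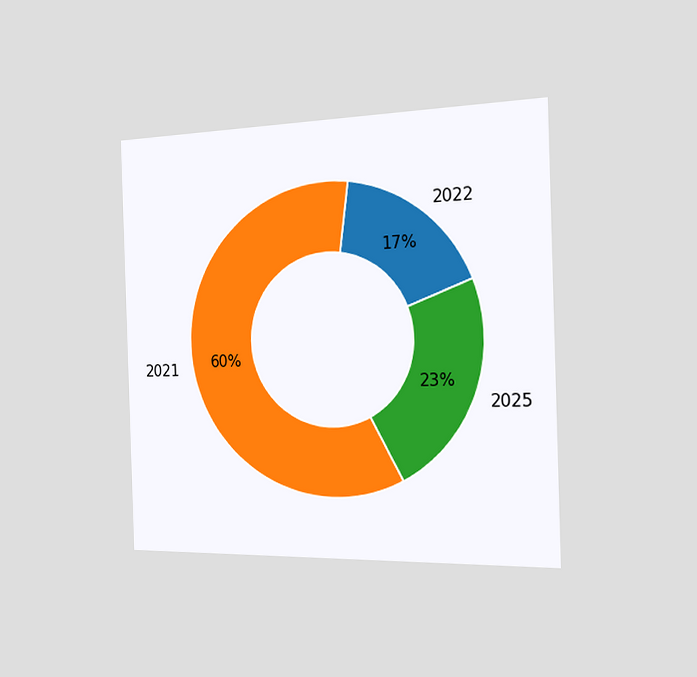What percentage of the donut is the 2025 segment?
The chart is viewed slightly from the right. The 2025 segment takes up 23% of the ring.

23%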